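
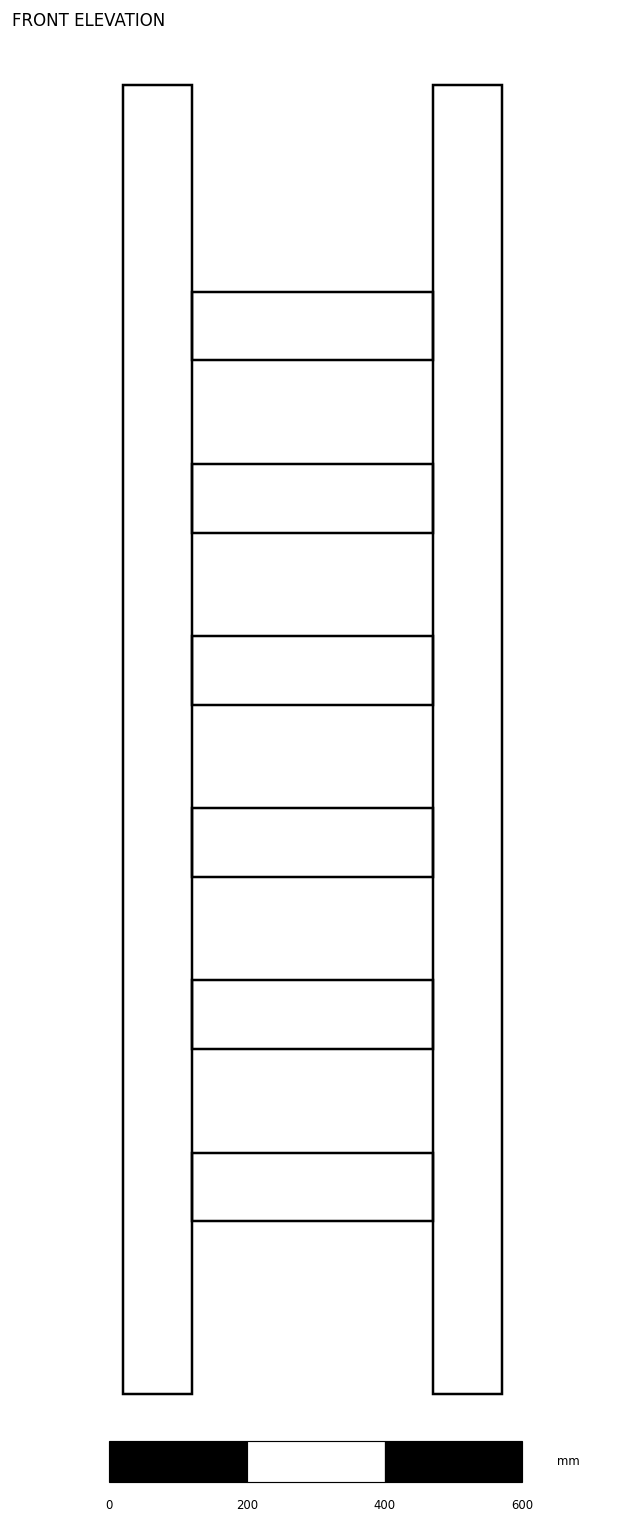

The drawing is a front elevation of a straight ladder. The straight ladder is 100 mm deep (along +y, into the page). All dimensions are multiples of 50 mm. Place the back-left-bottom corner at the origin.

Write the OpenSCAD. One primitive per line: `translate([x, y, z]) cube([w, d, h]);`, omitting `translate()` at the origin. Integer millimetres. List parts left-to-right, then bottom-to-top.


cube([100, 100, 1900]);
translate([100, 0, 250]) cube([350, 100, 100]);
translate([100, 0, 500]) cube([350, 100, 100]);
translate([100, 0, 750]) cube([350, 100, 100]);
translate([100, 0, 1000]) cube([350, 100, 100]);
translate([100, 0, 1250]) cube([350, 100, 100]);
translate([100, 0, 1500]) cube([350, 100, 100]);
translate([450, 0, 0]) cube([100, 100, 1900]);


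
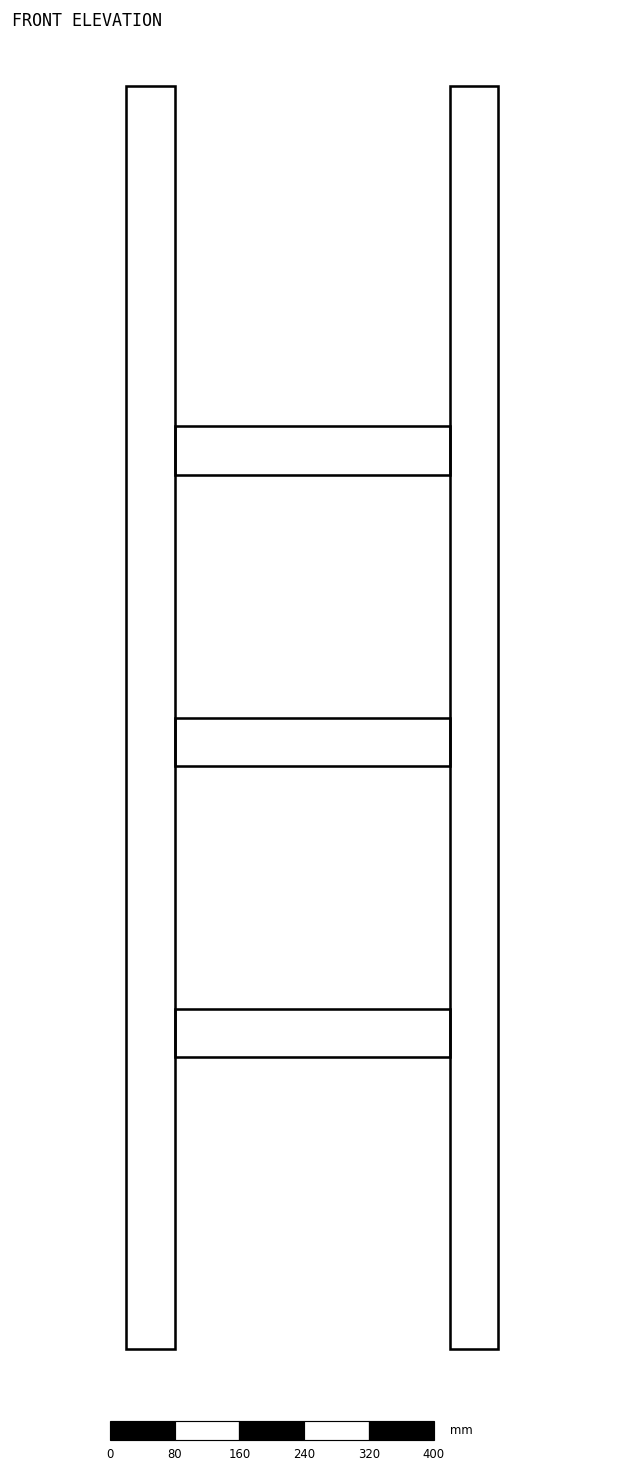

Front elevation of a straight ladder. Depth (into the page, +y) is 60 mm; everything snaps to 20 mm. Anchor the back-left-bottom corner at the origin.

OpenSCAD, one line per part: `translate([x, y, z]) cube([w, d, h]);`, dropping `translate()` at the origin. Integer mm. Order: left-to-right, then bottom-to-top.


cube([60, 60, 1560]);
translate([60, 0, 360]) cube([340, 60, 60]);
translate([60, 0, 720]) cube([340, 60, 60]);
translate([60, 0, 1080]) cube([340, 60, 60]);
translate([400, 0, 0]) cube([60, 60, 1560]);


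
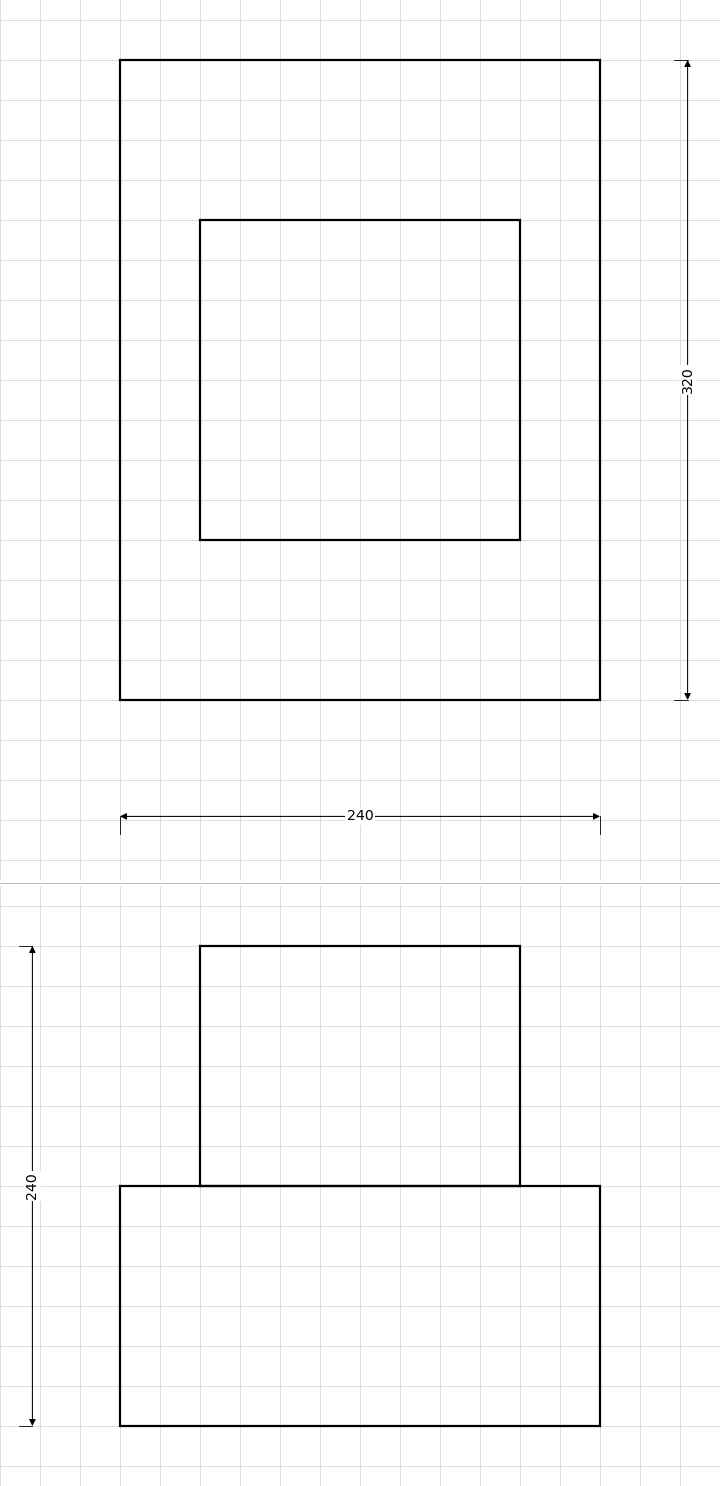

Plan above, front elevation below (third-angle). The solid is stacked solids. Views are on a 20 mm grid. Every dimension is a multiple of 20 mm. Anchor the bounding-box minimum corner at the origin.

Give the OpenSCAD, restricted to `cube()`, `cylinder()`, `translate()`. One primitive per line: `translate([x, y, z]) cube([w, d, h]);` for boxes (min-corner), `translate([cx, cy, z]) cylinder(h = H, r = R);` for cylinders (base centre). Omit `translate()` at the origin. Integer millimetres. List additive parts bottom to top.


cube([240, 320, 120]);
translate([40, 80, 120]) cube([160, 160, 120]);


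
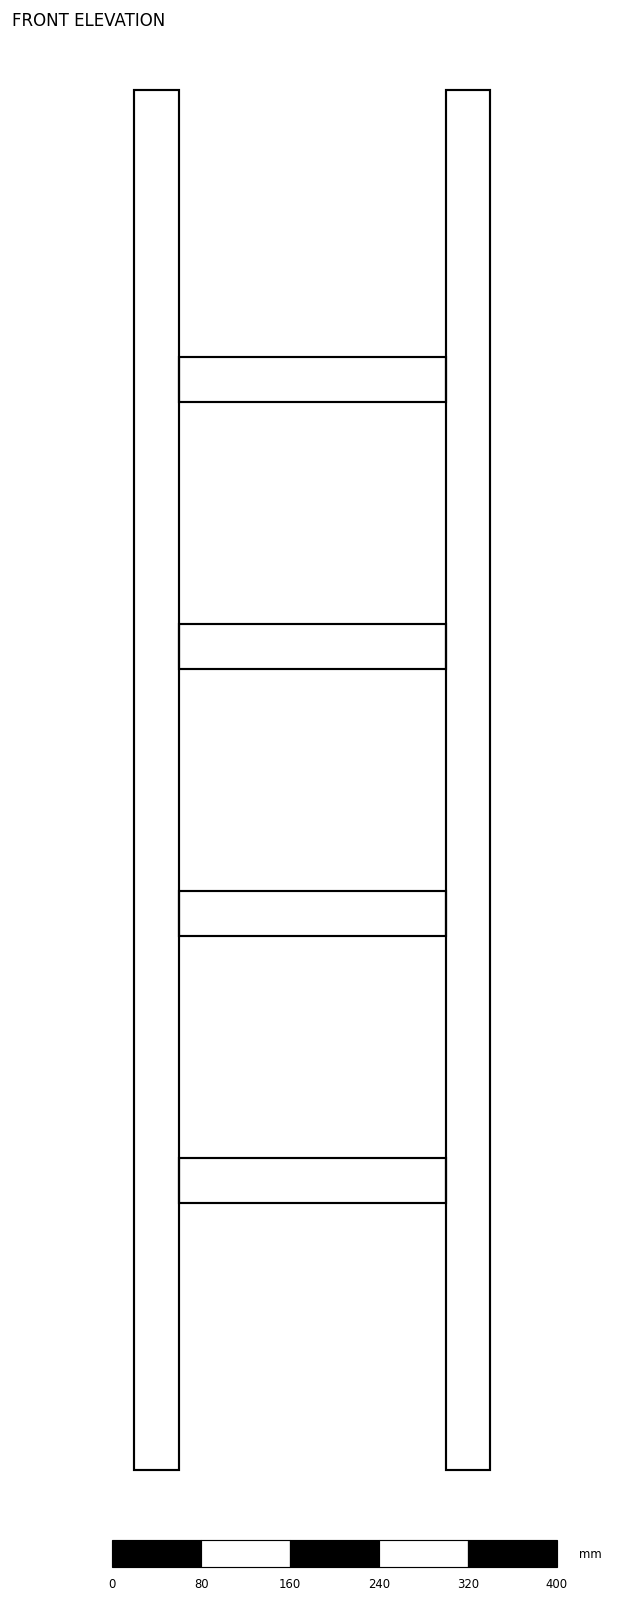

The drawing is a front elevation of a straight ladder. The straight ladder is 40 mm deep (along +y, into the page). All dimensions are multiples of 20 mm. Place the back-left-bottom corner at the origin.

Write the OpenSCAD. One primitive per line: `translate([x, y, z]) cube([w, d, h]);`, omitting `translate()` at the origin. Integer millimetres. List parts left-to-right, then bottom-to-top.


cube([40, 40, 1240]);
translate([40, 0, 240]) cube([240, 40, 40]);
translate([40, 0, 480]) cube([240, 40, 40]);
translate([40, 0, 720]) cube([240, 40, 40]);
translate([40, 0, 960]) cube([240, 40, 40]);
translate([280, 0, 0]) cube([40, 40, 1240]);


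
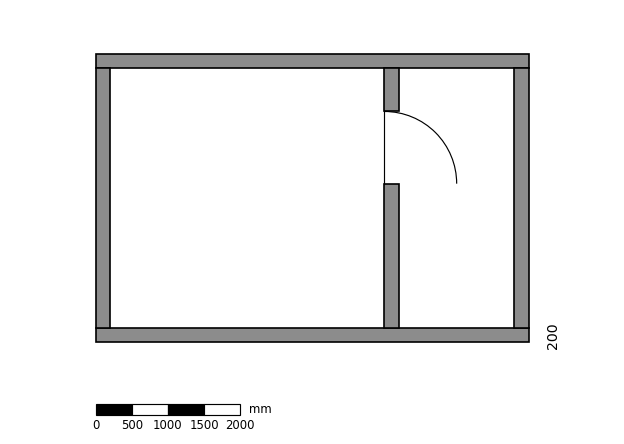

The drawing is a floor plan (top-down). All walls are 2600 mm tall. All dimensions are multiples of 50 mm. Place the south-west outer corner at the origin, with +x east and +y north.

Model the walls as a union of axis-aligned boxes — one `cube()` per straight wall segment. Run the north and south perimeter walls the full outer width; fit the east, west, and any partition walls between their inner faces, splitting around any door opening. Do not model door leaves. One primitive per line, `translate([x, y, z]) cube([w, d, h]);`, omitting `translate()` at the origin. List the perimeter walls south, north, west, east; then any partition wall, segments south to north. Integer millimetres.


cube([6000, 200, 2600]);
translate([0, 3800, 0]) cube([6000, 200, 2600]);
translate([0, 200, 0]) cube([200, 3600, 2600]);
translate([5800, 200, 0]) cube([200, 3600, 2600]);
translate([4000, 200, 0]) cube([200, 2000, 2600]);
translate([4000, 3200, 0]) cube([200, 600, 2600]);


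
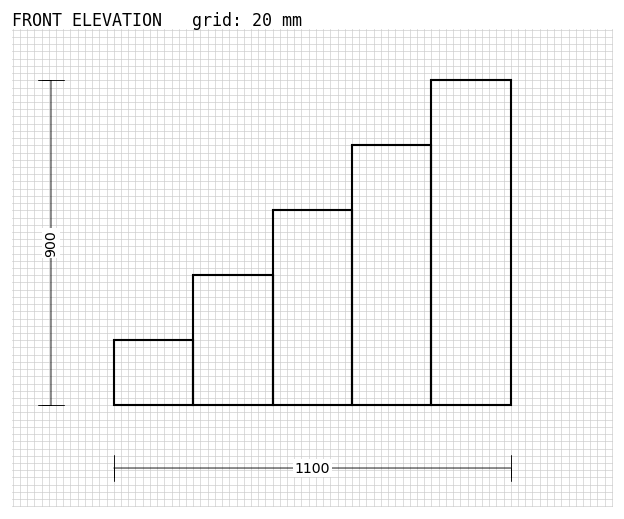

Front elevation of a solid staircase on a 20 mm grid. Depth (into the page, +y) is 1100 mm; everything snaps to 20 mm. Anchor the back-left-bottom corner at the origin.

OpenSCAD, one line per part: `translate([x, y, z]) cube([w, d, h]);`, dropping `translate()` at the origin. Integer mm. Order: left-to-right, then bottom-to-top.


cube([220, 1100, 180]);
translate([220, 0, 0]) cube([220, 1100, 360]);
translate([440, 0, 0]) cube([220, 1100, 540]);
translate([660, 0, 0]) cube([220, 1100, 720]);
translate([880, 0, 0]) cube([220, 1100, 900]);


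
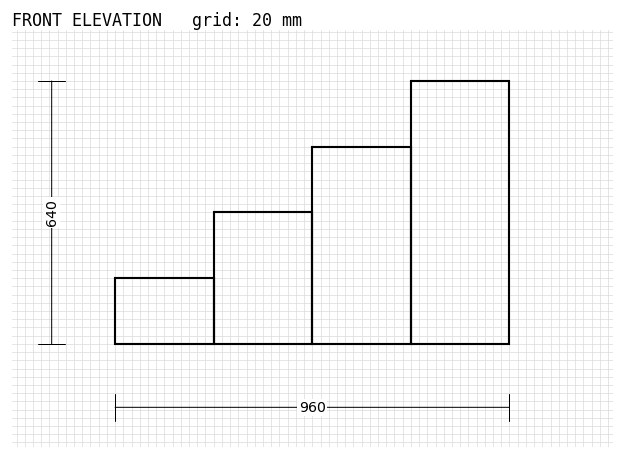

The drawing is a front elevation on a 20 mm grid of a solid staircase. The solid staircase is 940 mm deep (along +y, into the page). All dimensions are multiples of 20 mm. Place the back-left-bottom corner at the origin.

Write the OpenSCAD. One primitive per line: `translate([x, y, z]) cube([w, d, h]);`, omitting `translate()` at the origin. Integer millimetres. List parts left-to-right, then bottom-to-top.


cube([240, 940, 160]);
translate([240, 0, 0]) cube([240, 940, 320]);
translate([480, 0, 0]) cube([240, 940, 480]);
translate([720, 0, 0]) cube([240, 940, 640]);


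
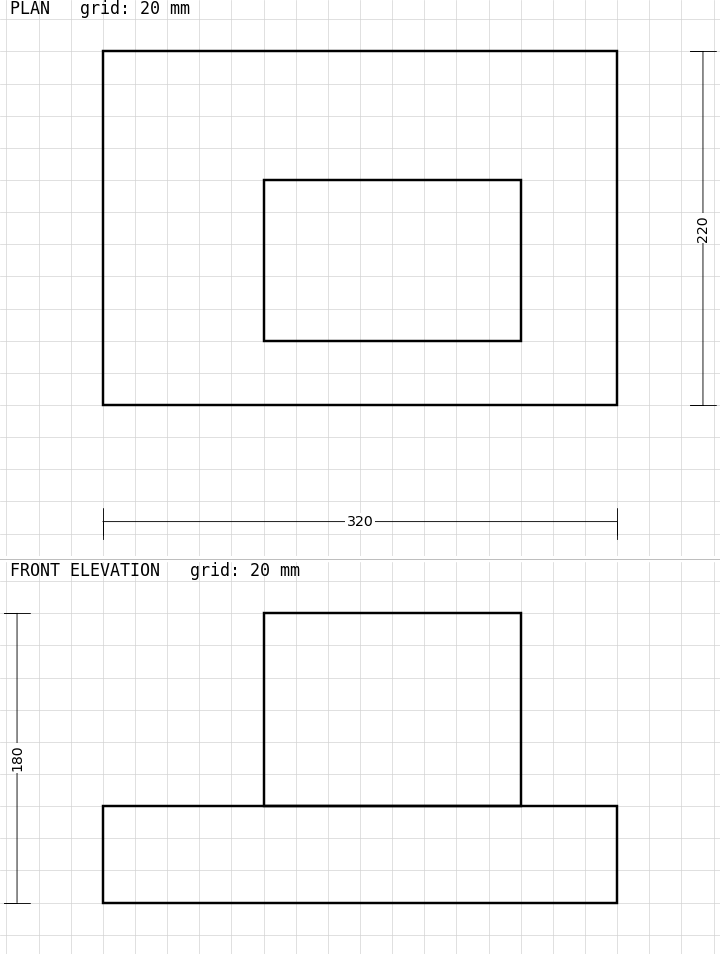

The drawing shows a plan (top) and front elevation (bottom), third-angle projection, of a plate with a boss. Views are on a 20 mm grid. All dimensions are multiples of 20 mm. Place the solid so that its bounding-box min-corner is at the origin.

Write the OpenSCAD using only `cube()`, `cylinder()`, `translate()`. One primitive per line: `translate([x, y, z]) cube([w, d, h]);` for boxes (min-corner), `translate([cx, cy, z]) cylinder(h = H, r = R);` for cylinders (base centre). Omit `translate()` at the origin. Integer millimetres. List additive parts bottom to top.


cube([320, 220, 60]);
translate([100, 40, 60]) cube([160, 100, 120]);


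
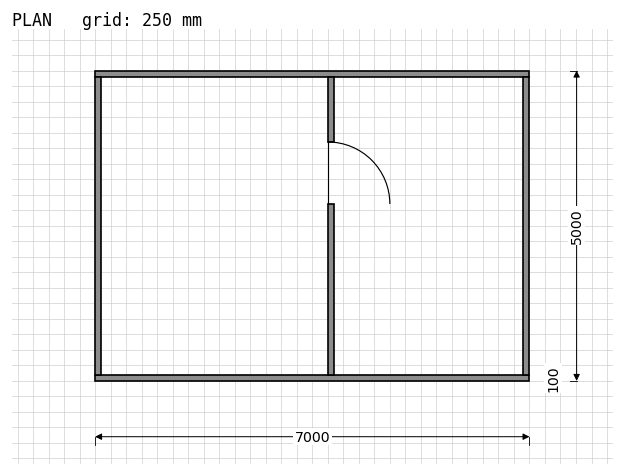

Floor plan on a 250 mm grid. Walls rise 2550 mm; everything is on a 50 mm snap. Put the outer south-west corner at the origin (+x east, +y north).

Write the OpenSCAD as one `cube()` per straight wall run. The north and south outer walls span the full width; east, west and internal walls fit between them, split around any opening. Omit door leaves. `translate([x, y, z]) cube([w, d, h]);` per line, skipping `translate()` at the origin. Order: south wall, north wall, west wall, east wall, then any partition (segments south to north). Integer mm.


cube([7000, 100, 2550]);
translate([0, 4900, 0]) cube([7000, 100, 2550]);
translate([0, 100, 0]) cube([100, 4800, 2550]);
translate([6900, 100, 0]) cube([100, 4800, 2550]);
translate([3750, 100, 0]) cube([100, 2750, 2550]);
translate([3750, 3850, 0]) cube([100, 1050, 2550]);


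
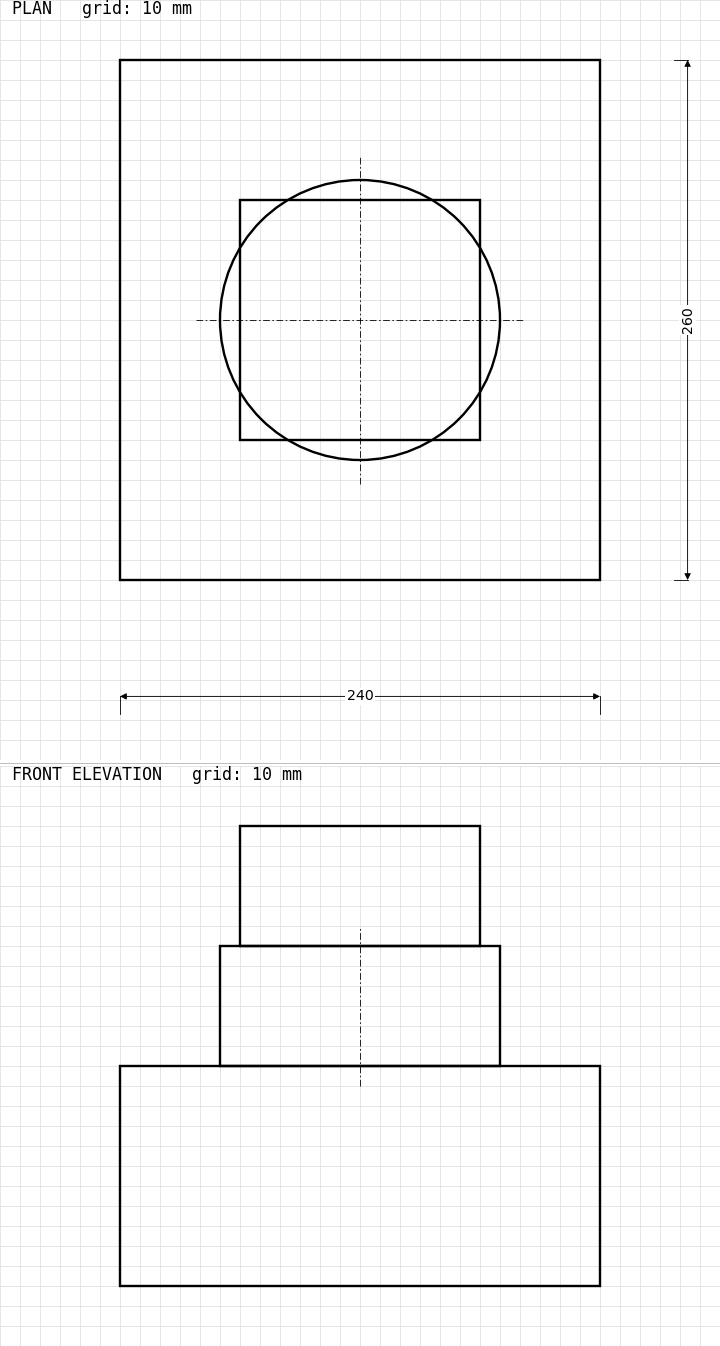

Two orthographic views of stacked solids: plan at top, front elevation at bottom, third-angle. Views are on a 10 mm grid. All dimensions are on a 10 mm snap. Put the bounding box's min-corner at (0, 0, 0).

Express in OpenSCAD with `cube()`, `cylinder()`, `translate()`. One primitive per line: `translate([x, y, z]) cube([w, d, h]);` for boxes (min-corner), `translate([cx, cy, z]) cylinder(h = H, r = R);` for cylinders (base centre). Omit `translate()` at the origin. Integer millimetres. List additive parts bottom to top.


cube([240, 260, 110]);
translate([120, 130, 110]) cylinder(h = 60, r = 70);
translate([60, 70, 170]) cube([120, 120, 60]);


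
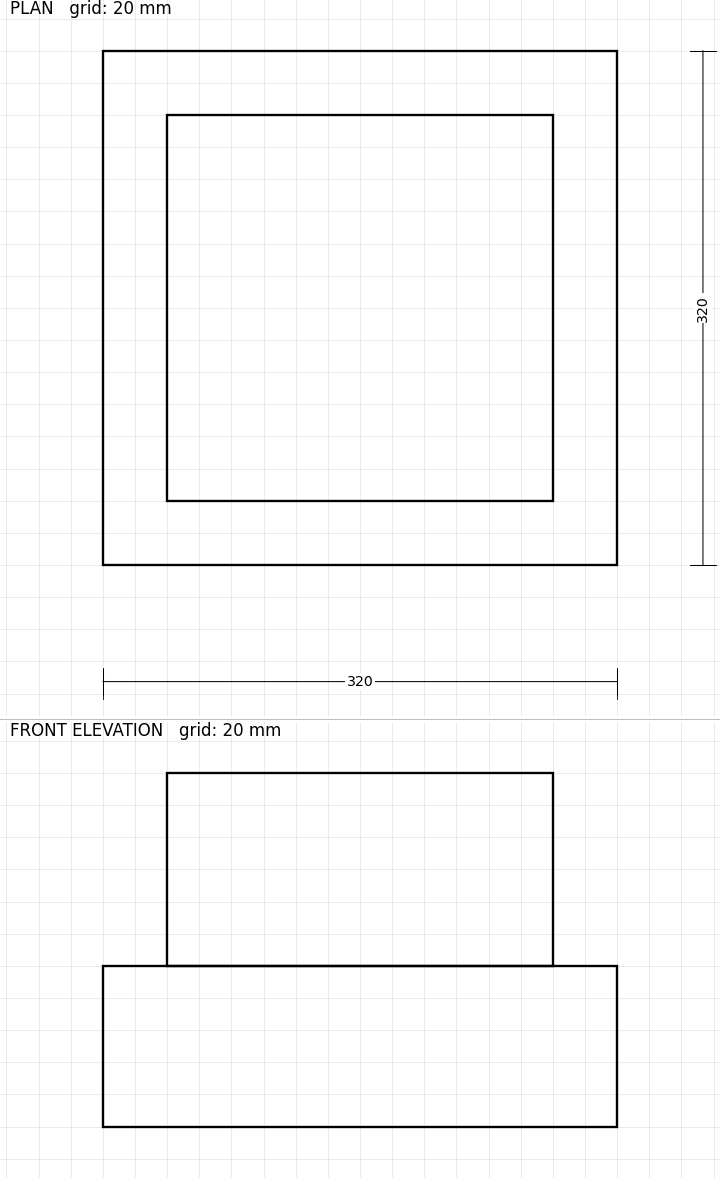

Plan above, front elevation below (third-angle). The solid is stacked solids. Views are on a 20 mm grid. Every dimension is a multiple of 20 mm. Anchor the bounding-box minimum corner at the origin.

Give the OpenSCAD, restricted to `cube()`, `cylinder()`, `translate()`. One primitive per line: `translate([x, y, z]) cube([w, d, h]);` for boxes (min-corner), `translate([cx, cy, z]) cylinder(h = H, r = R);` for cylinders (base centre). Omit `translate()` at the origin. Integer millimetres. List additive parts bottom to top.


cube([320, 320, 100]);
translate([40, 40, 100]) cube([240, 240, 120]);


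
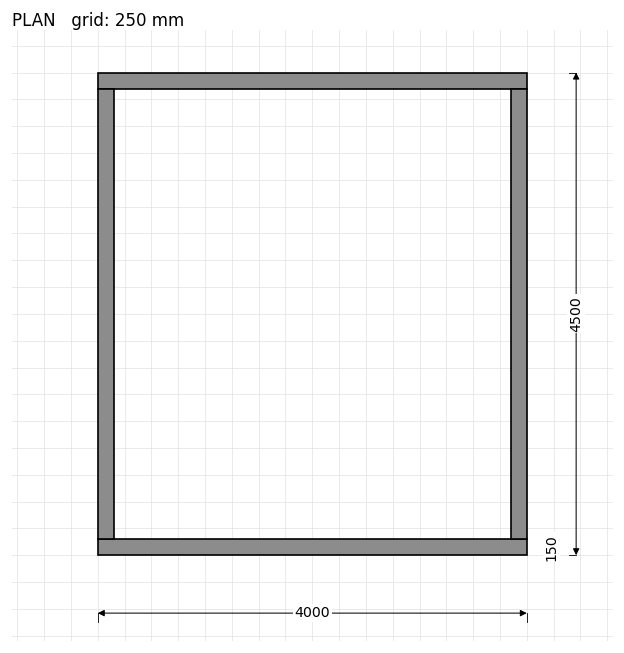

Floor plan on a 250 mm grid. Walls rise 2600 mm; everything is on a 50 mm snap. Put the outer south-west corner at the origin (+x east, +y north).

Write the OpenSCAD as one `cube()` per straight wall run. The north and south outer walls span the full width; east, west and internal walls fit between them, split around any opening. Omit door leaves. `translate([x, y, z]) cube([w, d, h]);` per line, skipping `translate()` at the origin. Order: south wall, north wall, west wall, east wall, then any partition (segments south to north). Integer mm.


cube([4000, 150, 2600]);
translate([0, 4350, 0]) cube([4000, 150, 2600]);
translate([0, 150, 0]) cube([150, 4200, 2600]);
translate([3850, 150, 0]) cube([150, 4200, 2600]);


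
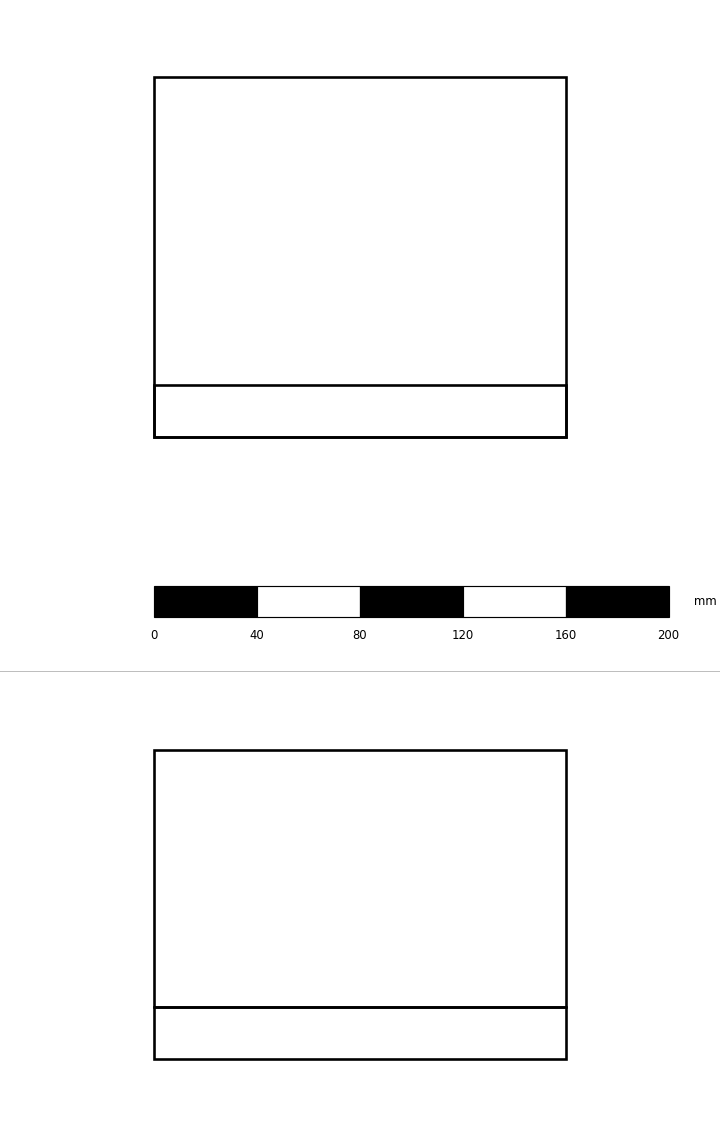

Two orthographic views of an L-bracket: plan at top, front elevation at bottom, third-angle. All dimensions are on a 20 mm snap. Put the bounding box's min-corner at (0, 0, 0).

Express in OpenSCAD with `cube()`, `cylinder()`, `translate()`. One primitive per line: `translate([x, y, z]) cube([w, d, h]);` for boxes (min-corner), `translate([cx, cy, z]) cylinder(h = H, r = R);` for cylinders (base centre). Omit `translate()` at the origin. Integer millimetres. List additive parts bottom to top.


cube([160, 140, 20]);
translate([0, 0, 20]) cube([160, 20, 100]);


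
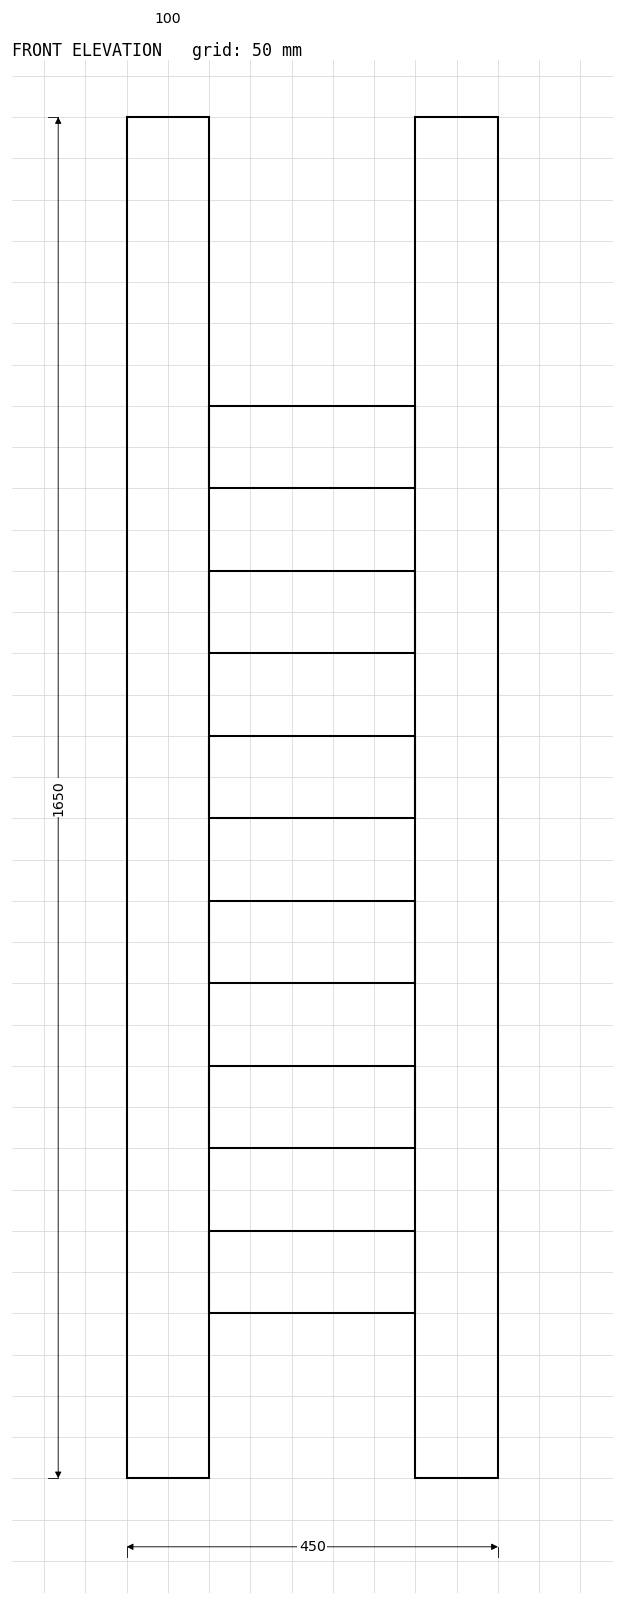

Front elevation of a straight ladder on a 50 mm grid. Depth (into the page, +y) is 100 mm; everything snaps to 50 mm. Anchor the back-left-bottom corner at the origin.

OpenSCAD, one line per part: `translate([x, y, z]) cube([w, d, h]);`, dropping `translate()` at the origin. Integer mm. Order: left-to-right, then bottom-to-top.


cube([100, 100, 1650]);
translate([100, 0, 200]) cube([250, 100, 100]);
translate([100, 0, 400]) cube([250, 100, 100]);
translate([100, 0, 600]) cube([250, 100, 100]);
translate([100, 0, 800]) cube([250, 100, 100]);
translate([100, 0, 1000]) cube([250, 100, 100]);
translate([100, 0, 1200]) cube([250, 100, 100]);
translate([350, 0, 0]) cube([100, 100, 1650]);


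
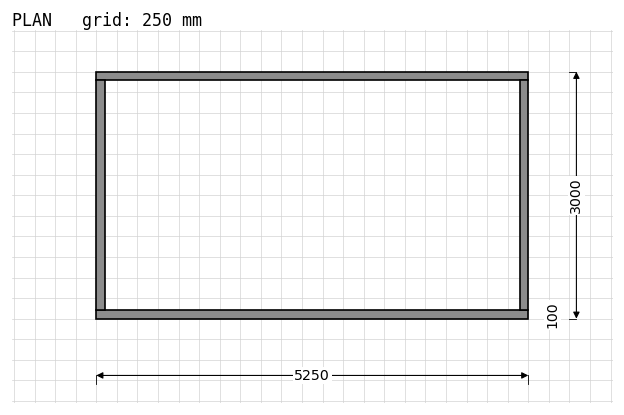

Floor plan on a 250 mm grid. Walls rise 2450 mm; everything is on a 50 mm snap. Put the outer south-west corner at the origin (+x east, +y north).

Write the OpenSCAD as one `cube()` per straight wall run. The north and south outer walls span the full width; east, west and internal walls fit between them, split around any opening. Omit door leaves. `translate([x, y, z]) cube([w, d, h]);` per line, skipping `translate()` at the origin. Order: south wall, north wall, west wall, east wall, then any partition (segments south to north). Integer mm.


cube([5250, 100, 2450]);
translate([0, 2900, 0]) cube([5250, 100, 2450]);
translate([0, 100, 0]) cube([100, 2800, 2450]);
translate([5150, 100, 0]) cube([100, 2800, 2450]);


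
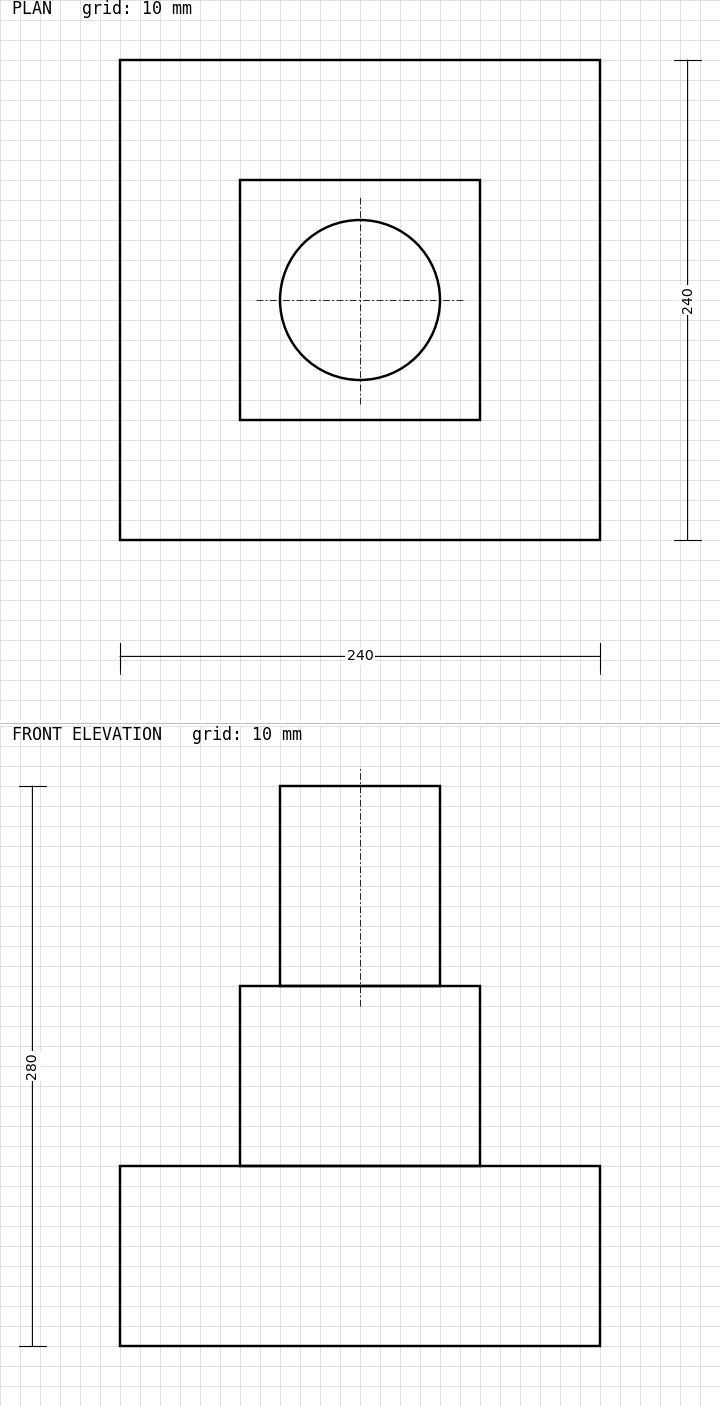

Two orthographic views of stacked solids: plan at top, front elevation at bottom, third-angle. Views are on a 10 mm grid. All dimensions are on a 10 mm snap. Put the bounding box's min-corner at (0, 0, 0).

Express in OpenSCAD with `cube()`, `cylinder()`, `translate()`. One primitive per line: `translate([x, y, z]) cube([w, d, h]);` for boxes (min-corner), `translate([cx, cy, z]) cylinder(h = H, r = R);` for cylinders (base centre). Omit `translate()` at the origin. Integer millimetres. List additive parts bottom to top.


cube([240, 240, 90]);
translate([60, 60, 90]) cube([120, 120, 90]);
translate([120, 120, 180]) cylinder(h = 100, r = 40);


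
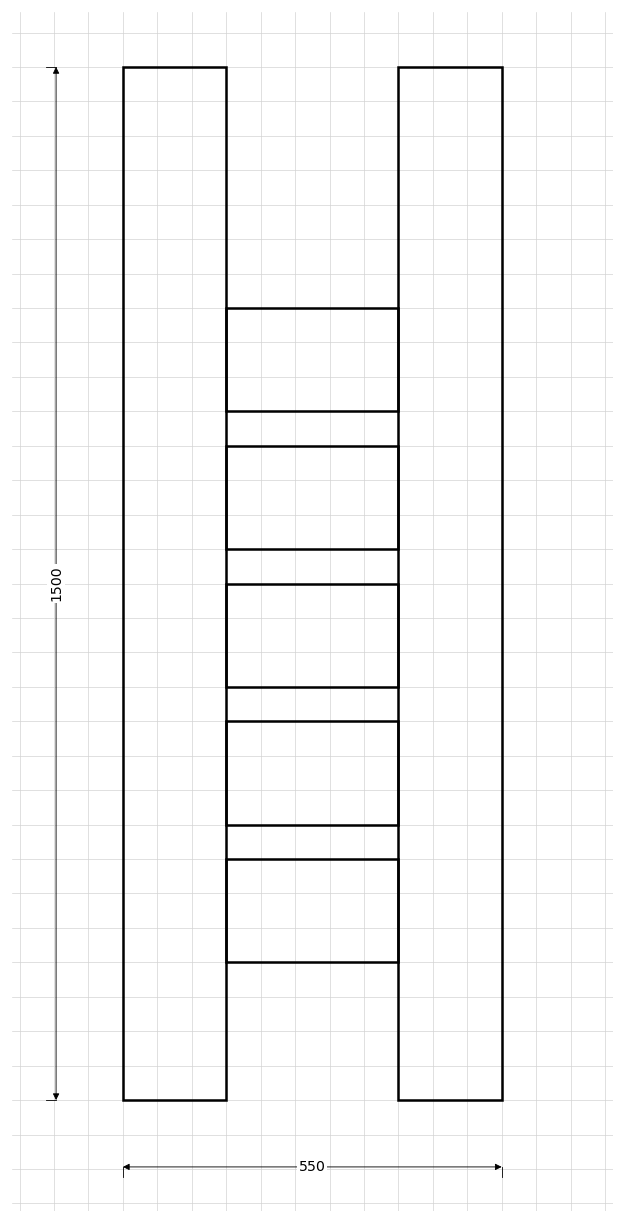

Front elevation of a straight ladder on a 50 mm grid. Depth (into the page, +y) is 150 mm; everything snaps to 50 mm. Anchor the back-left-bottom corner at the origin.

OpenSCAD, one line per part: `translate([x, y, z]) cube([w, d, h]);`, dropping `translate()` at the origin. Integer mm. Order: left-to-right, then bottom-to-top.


cube([150, 150, 1500]);
translate([150, 0, 200]) cube([250, 150, 150]);
translate([150, 0, 400]) cube([250, 150, 150]);
translate([150, 0, 600]) cube([250, 150, 150]);
translate([150, 0, 800]) cube([250, 150, 150]);
translate([150, 0, 1000]) cube([250, 150, 150]);
translate([400, 0, 0]) cube([150, 150, 1500]);


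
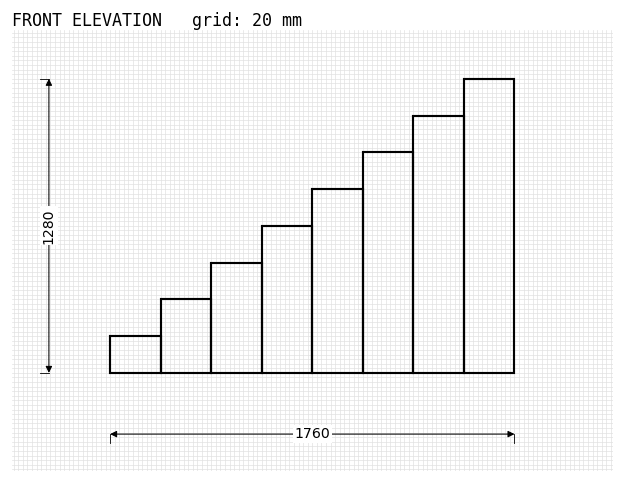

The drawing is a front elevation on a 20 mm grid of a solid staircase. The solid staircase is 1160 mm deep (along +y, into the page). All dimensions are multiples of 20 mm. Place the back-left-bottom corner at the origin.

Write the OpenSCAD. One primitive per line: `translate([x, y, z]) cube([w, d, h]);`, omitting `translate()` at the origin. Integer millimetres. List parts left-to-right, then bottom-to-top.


cube([220, 1160, 160]);
translate([220, 0, 0]) cube([220, 1160, 320]);
translate([440, 0, 0]) cube([220, 1160, 480]);
translate([660, 0, 0]) cube([220, 1160, 640]);
translate([880, 0, 0]) cube([220, 1160, 800]);
translate([1100, 0, 0]) cube([220, 1160, 960]);
translate([1320, 0, 0]) cube([220, 1160, 1120]);
translate([1540, 0, 0]) cube([220, 1160, 1280]);


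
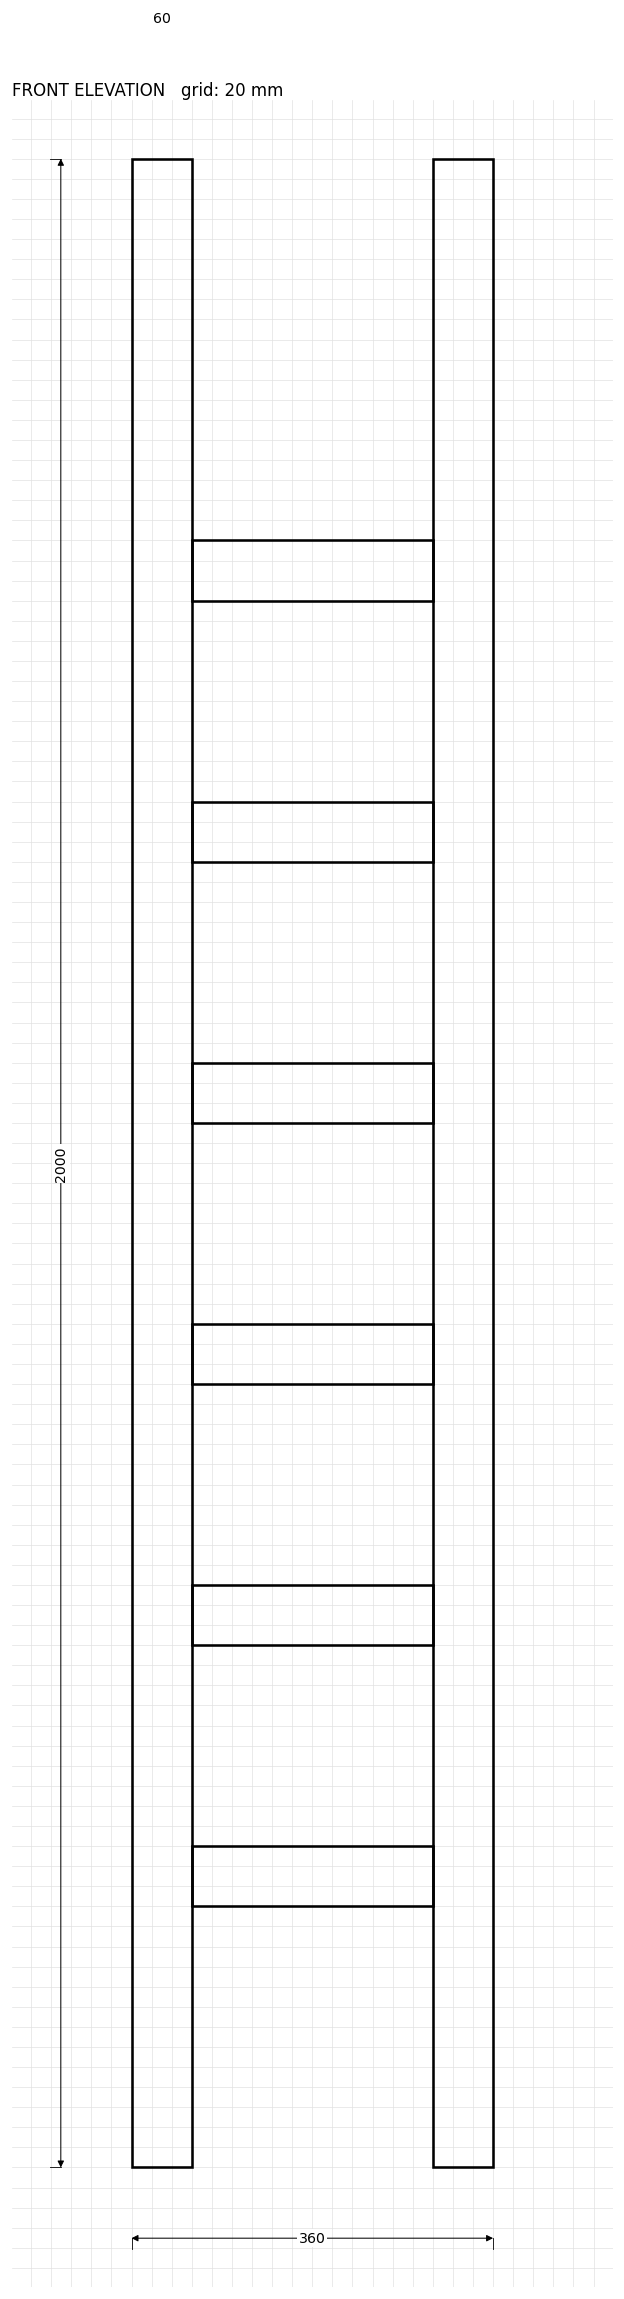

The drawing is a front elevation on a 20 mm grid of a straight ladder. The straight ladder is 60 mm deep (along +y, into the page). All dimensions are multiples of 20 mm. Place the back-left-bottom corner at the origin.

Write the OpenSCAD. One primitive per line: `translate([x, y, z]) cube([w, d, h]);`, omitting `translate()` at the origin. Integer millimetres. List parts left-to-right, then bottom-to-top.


cube([60, 60, 2000]);
translate([60, 0, 260]) cube([240, 60, 60]);
translate([60, 0, 520]) cube([240, 60, 60]);
translate([60, 0, 780]) cube([240, 60, 60]);
translate([60, 0, 1040]) cube([240, 60, 60]);
translate([60, 0, 1300]) cube([240, 60, 60]);
translate([60, 0, 1560]) cube([240, 60, 60]);
translate([300, 0, 0]) cube([60, 60, 2000]);


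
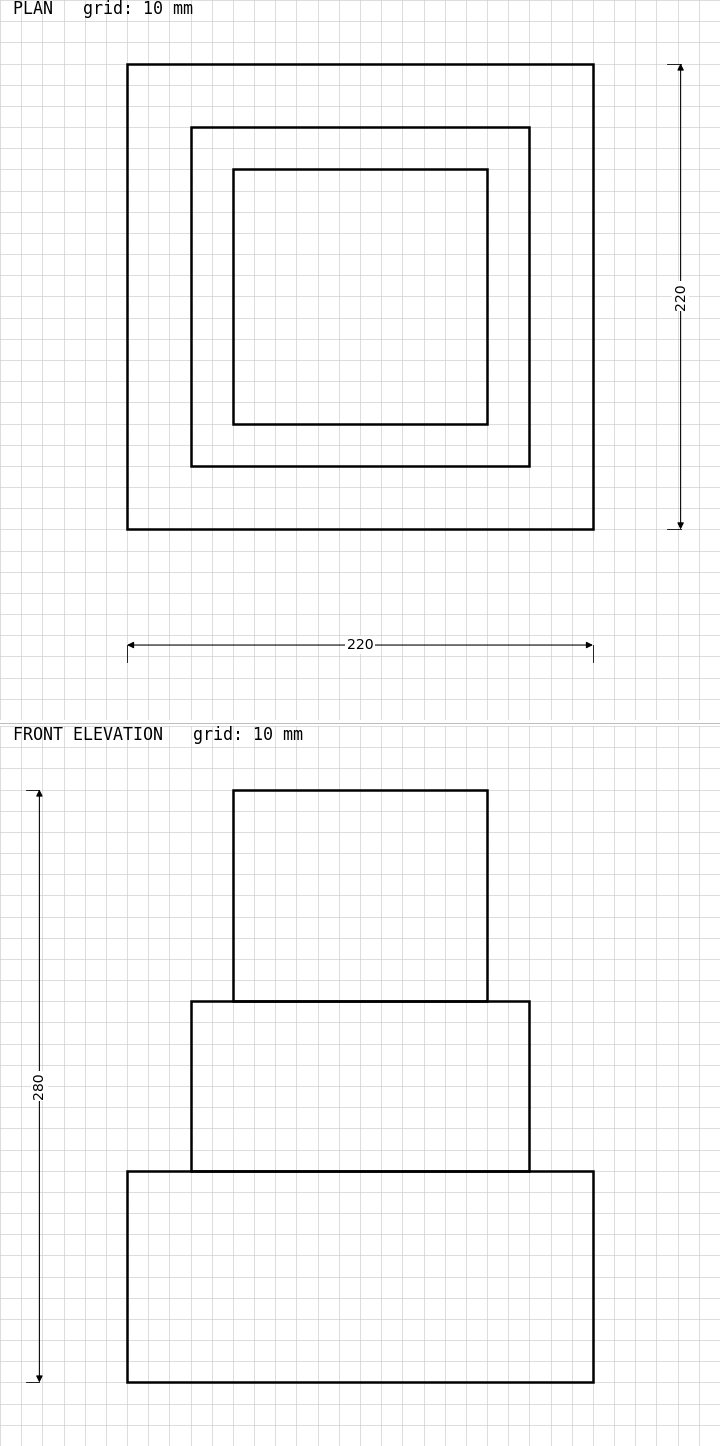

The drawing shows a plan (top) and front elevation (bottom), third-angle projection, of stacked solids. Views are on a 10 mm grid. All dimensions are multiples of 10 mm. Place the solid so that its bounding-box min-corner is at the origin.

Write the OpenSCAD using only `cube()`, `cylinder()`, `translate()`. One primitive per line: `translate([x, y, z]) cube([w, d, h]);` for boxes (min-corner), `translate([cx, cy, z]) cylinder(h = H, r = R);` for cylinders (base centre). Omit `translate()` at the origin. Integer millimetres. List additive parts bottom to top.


cube([220, 220, 100]);
translate([30, 30, 100]) cube([160, 160, 80]);
translate([50, 50, 180]) cube([120, 120, 100]);


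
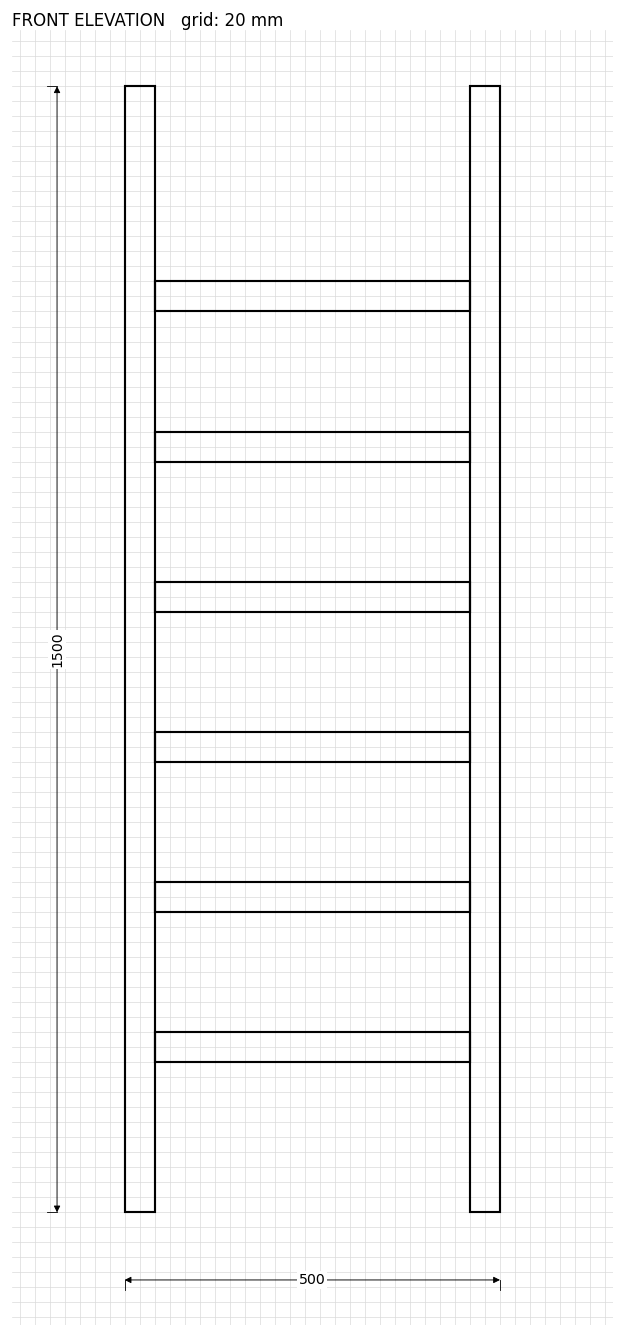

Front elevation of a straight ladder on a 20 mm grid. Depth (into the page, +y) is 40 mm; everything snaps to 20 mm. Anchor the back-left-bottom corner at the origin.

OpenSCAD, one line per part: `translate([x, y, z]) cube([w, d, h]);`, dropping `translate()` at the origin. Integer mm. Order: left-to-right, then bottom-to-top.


cube([40, 40, 1500]);
translate([40, 0, 200]) cube([420, 40, 40]);
translate([40, 0, 400]) cube([420, 40, 40]);
translate([40, 0, 600]) cube([420, 40, 40]);
translate([40, 0, 800]) cube([420, 40, 40]);
translate([40, 0, 1000]) cube([420, 40, 40]);
translate([40, 0, 1200]) cube([420, 40, 40]);
translate([460, 0, 0]) cube([40, 40, 1500]);


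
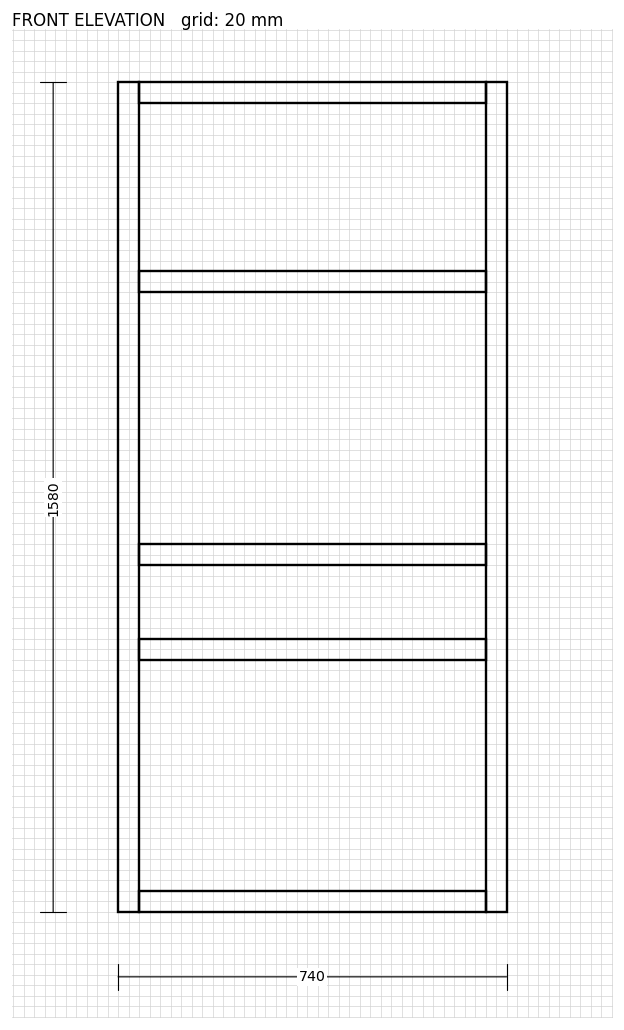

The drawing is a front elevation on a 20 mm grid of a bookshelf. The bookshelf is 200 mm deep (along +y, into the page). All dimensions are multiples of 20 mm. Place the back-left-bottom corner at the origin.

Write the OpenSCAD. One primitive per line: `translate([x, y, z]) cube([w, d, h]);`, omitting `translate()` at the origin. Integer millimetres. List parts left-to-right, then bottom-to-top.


cube([40, 200, 1580]);
translate([40, 0, 0]) cube([660, 200, 40]);
translate([40, 0, 480]) cube([660, 200, 40]);
translate([40, 0, 660]) cube([660, 200, 40]);
translate([40, 0, 1180]) cube([660, 200, 40]);
translate([40, 0, 1540]) cube([660, 200, 40]);
translate([700, 0, 0]) cube([40, 200, 1580]);


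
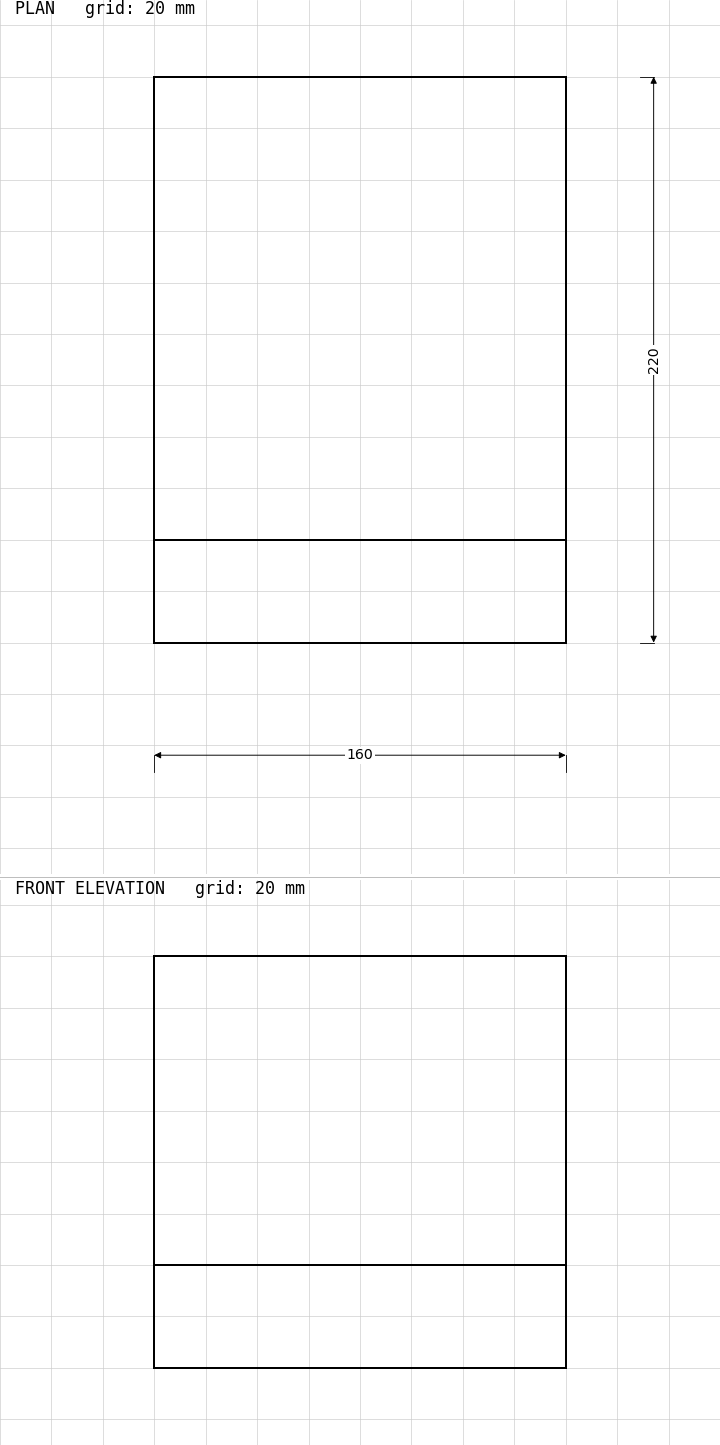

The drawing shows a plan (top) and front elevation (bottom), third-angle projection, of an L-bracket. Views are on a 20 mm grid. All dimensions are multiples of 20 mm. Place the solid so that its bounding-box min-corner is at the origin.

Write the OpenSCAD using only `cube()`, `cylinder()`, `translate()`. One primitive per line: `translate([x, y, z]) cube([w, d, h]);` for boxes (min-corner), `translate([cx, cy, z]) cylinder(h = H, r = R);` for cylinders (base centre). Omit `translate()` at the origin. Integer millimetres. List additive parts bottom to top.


cube([160, 220, 40]);
translate([0, 0, 40]) cube([160, 40, 120]);


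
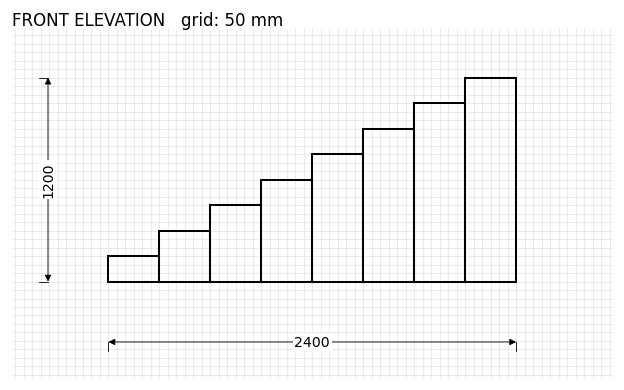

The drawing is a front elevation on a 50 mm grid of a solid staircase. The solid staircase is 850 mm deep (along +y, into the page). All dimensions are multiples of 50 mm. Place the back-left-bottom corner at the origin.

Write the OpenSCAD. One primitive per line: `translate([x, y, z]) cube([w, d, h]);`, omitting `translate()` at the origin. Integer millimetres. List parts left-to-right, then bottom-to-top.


cube([300, 850, 150]);
translate([300, 0, 0]) cube([300, 850, 300]);
translate([600, 0, 0]) cube([300, 850, 450]);
translate([900, 0, 0]) cube([300, 850, 600]);
translate([1200, 0, 0]) cube([300, 850, 750]);
translate([1500, 0, 0]) cube([300, 850, 900]);
translate([1800, 0, 0]) cube([300, 850, 1050]);
translate([2100, 0, 0]) cube([300, 850, 1200]);


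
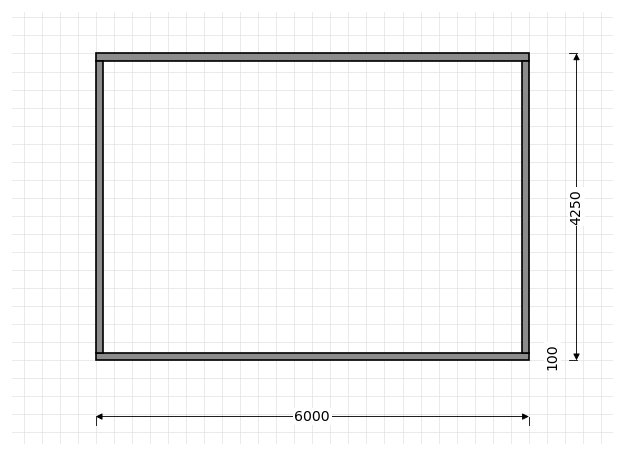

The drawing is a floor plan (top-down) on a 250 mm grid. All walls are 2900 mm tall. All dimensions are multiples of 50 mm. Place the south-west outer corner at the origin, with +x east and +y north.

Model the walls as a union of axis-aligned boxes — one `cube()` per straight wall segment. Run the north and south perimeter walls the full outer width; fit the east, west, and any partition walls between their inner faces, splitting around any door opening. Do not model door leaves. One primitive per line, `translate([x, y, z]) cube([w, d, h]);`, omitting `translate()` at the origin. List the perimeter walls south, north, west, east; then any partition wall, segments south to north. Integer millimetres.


cube([6000, 100, 2900]);
translate([0, 4150, 0]) cube([6000, 100, 2900]);
translate([0, 100, 0]) cube([100, 4050, 2900]);
translate([5900, 100, 0]) cube([100, 4050, 2900]);


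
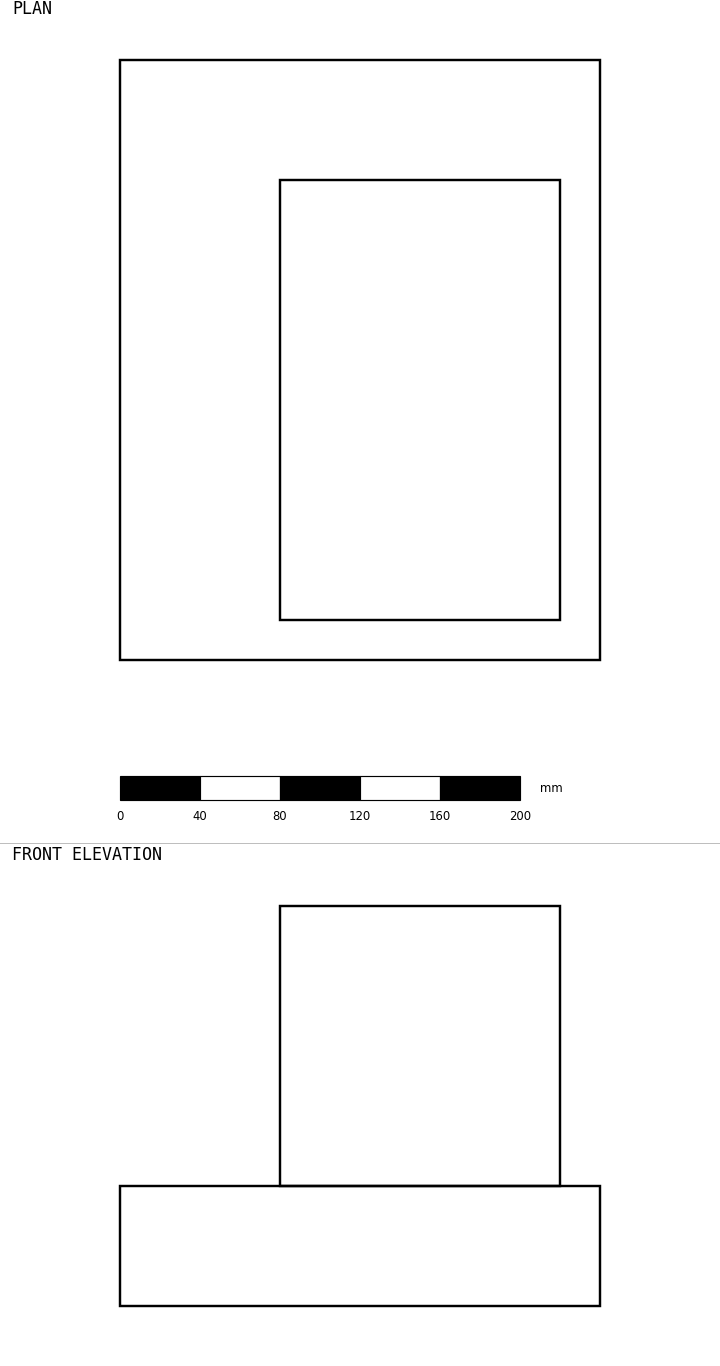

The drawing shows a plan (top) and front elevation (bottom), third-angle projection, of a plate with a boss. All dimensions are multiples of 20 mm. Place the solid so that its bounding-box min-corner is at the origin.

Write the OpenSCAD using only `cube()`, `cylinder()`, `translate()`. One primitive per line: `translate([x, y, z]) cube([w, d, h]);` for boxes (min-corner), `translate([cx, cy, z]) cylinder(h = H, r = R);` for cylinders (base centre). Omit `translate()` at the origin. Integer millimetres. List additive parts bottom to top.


cube([240, 300, 60]);
translate([80, 20, 60]) cube([140, 220, 140]);


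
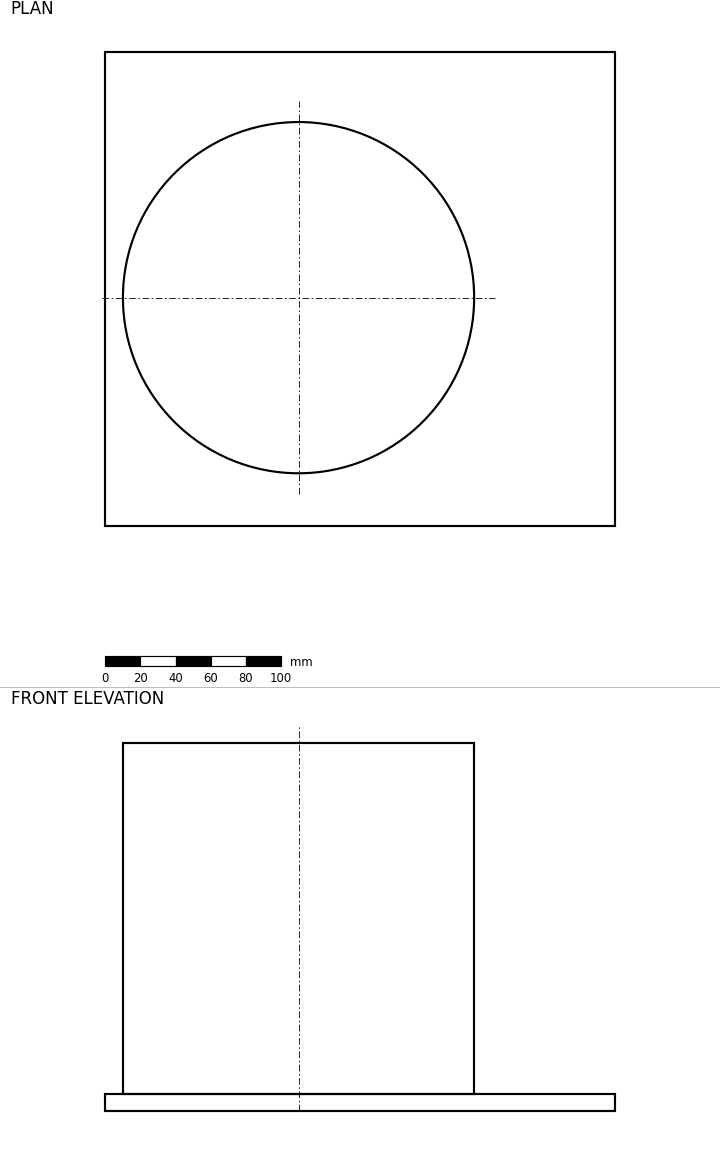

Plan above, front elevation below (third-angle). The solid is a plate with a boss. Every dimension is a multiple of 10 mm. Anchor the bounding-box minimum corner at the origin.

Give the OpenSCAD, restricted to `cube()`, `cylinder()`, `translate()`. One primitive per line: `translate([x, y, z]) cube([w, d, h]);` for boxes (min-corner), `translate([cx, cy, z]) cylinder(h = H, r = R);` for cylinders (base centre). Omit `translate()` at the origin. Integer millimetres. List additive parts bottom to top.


cube([290, 270, 10]);
translate([110, 130, 10]) cylinder(h = 200, r = 100);


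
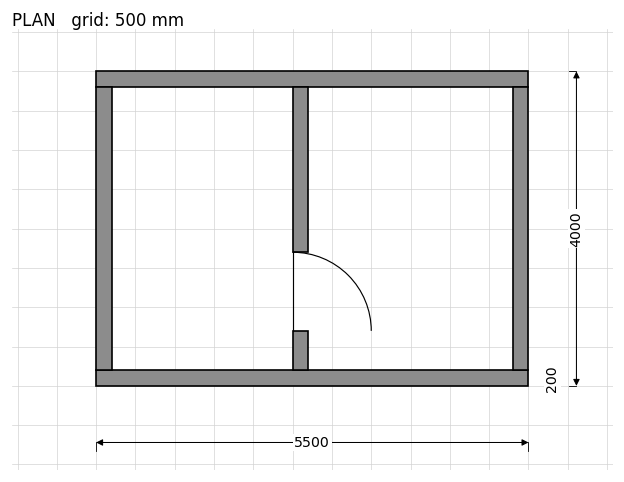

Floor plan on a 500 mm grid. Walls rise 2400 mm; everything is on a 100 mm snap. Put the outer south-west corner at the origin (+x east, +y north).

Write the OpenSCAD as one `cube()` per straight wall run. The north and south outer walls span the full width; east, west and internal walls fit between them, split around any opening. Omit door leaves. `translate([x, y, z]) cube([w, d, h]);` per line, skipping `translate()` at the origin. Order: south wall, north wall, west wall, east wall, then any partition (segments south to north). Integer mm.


cube([5500, 200, 2400]);
translate([0, 3800, 0]) cube([5500, 200, 2400]);
translate([0, 200, 0]) cube([200, 3600, 2400]);
translate([5300, 200, 0]) cube([200, 3600, 2400]);
translate([2500, 200, 0]) cube([200, 500, 2400]);
translate([2500, 1700, 0]) cube([200, 2100, 2400]);


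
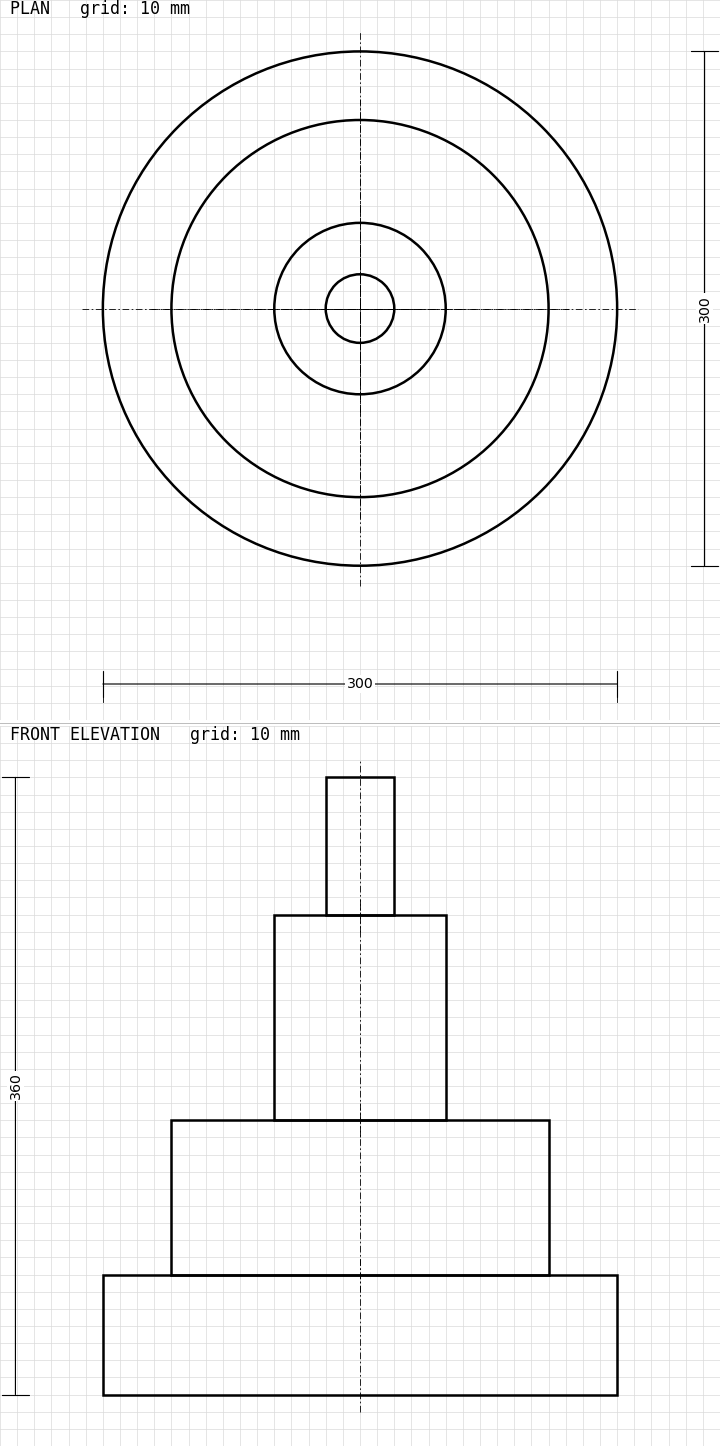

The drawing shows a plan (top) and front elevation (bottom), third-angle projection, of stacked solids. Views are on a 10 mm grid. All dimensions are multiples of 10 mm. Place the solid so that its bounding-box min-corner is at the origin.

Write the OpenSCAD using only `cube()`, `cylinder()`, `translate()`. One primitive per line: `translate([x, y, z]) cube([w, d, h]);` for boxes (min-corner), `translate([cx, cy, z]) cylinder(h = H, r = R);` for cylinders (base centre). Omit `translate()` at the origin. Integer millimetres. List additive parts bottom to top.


translate([150, 150, 0]) cylinder(h = 70, r = 150);
translate([150, 150, 70]) cylinder(h = 90, r = 110);
translate([150, 150, 160]) cylinder(h = 120, r = 50);
translate([150, 150, 280]) cylinder(h = 80, r = 20);


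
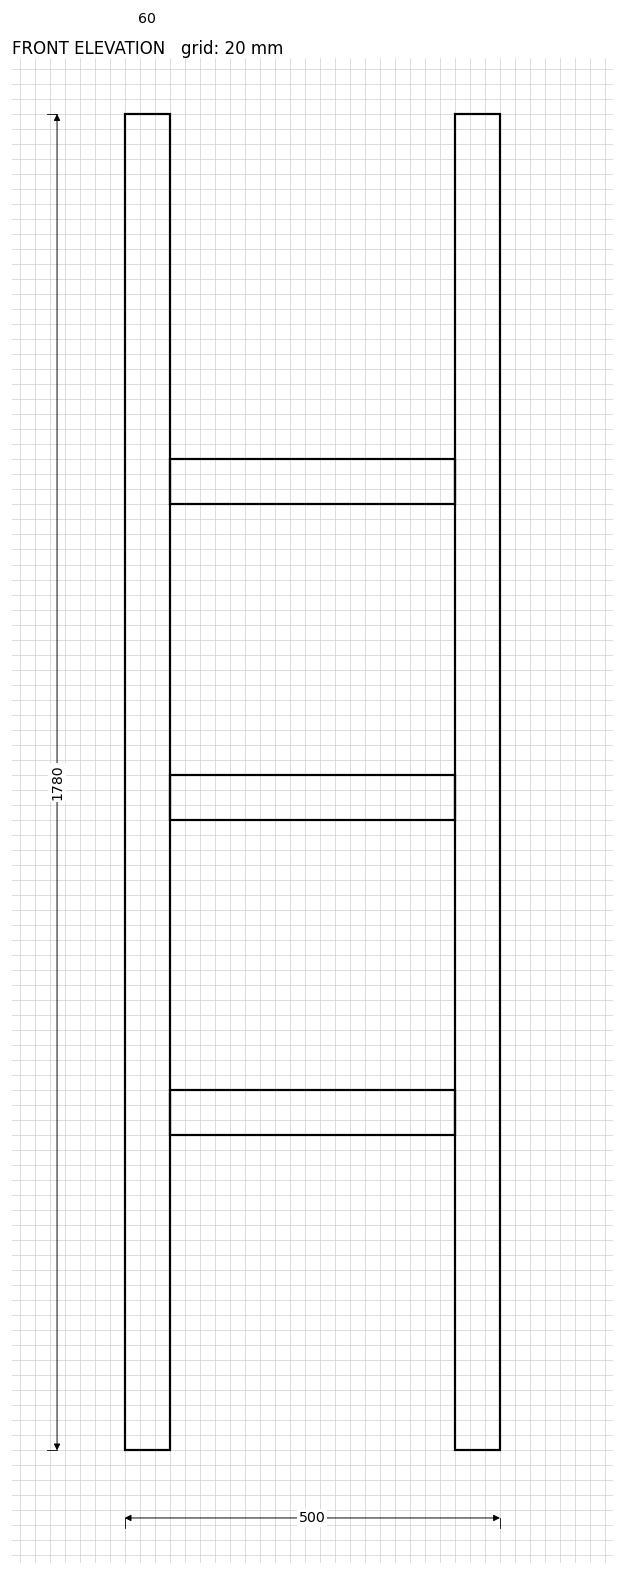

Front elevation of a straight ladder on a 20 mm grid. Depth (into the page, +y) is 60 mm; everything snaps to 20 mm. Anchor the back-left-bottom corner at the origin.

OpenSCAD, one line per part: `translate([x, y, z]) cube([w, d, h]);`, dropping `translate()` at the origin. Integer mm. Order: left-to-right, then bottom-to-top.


cube([60, 60, 1780]);
translate([60, 0, 420]) cube([380, 60, 60]);
translate([60, 0, 840]) cube([380, 60, 60]);
translate([60, 0, 1260]) cube([380, 60, 60]);
translate([440, 0, 0]) cube([60, 60, 1780]);


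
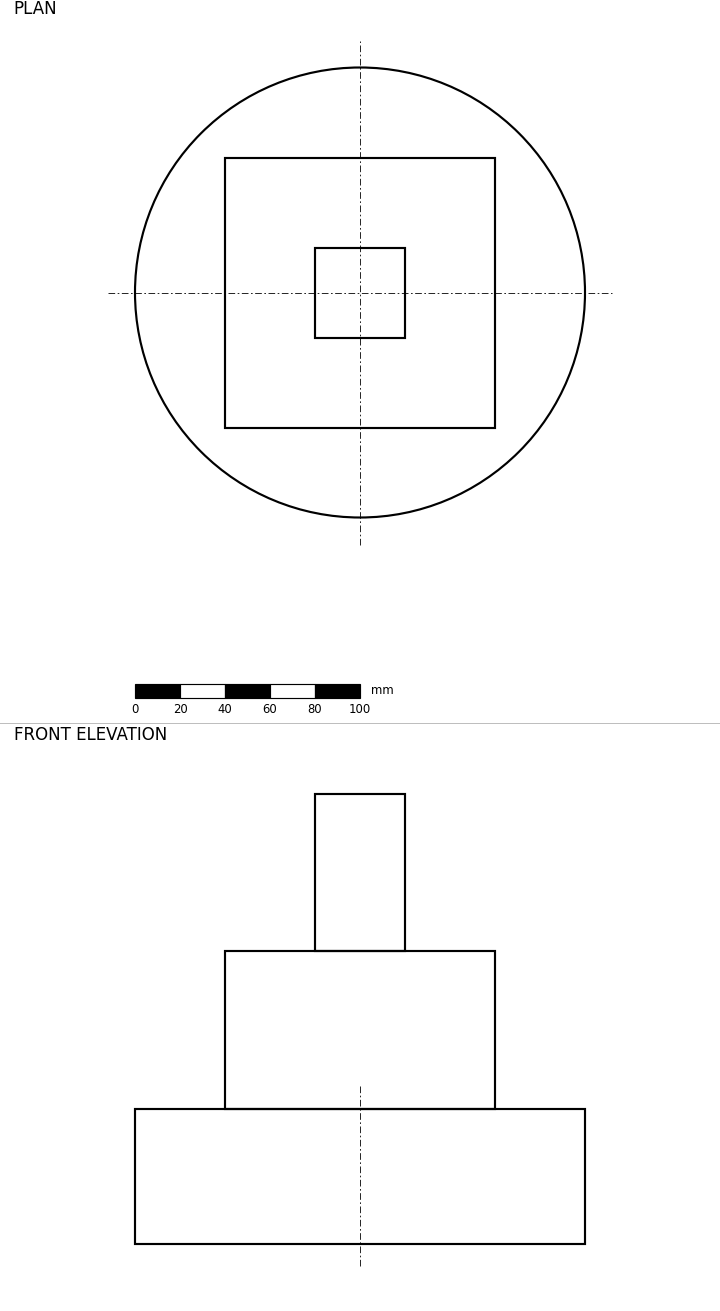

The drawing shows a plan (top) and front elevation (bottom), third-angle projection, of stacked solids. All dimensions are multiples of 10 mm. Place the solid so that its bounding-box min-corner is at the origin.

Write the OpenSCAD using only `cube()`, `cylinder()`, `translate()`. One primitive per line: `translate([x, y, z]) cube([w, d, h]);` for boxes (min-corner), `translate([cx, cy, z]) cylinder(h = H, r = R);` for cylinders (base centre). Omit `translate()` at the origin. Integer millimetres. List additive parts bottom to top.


translate([100, 100, 0]) cylinder(h = 60, r = 100);
translate([40, 40, 60]) cube([120, 120, 70]);
translate([80, 80, 130]) cube([40, 40, 70]);


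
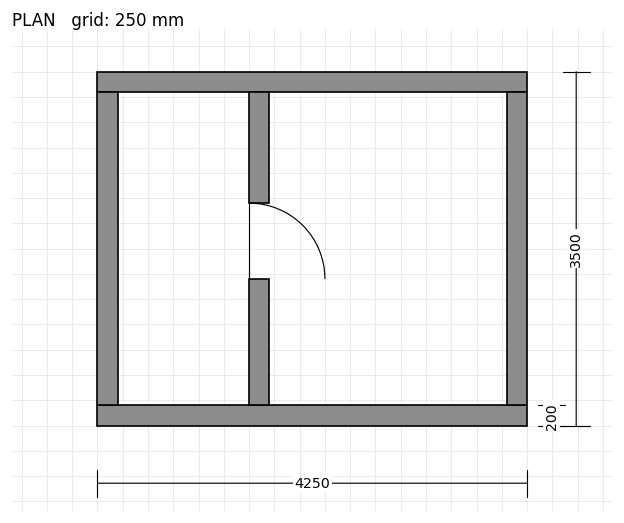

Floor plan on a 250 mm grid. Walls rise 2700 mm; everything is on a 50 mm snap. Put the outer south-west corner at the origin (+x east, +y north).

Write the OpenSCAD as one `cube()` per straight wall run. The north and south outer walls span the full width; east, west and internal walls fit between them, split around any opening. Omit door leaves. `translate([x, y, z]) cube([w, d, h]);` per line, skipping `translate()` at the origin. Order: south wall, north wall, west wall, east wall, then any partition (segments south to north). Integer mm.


cube([4250, 200, 2700]);
translate([0, 3300, 0]) cube([4250, 200, 2700]);
translate([0, 200, 0]) cube([200, 3100, 2700]);
translate([4050, 200, 0]) cube([200, 3100, 2700]);
translate([1500, 200, 0]) cube([200, 1250, 2700]);
translate([1500, 2200, 0]) cube([200, 1100, 2700]);
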